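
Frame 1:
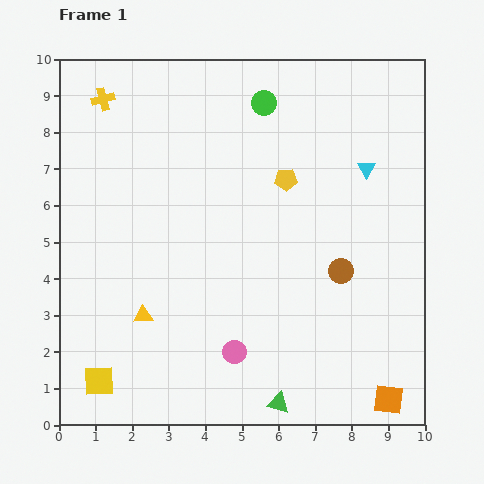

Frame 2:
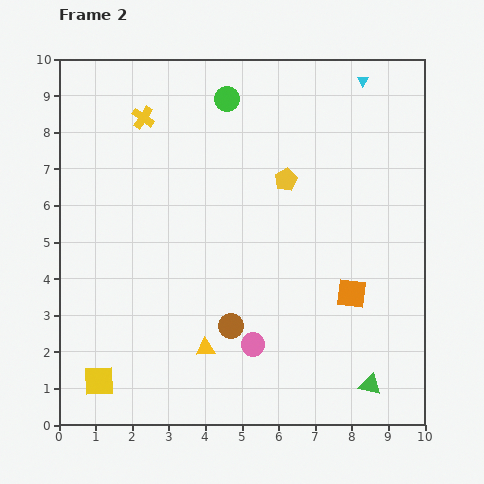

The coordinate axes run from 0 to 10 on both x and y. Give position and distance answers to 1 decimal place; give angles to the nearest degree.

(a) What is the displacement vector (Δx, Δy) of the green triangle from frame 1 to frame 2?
(2.5, 0.5)

The green triangle was at (6.0, 0.6) in frame 1 and (8.5, 1.1) in frame 2.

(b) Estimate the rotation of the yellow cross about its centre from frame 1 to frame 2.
40° counter-clockwise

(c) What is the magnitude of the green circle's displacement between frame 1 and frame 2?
1.0

The green circle moved from (5.6, 8.8) to (4.6, 8.9), a distance of √(1.0² + 0.1²) ≈ 1.0.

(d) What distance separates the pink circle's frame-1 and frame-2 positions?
0.5

The pink circle moved from (4.8, 2.0) to (5.3, 2.2), a distance of √(0.5² + 0.2²) ≈ 0.5.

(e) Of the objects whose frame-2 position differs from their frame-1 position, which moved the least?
the pink circle

(moved 0.5)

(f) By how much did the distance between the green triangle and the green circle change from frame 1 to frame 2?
+0.5

Distance in frame 1: 8.2. Distance in frame 2: 8.7.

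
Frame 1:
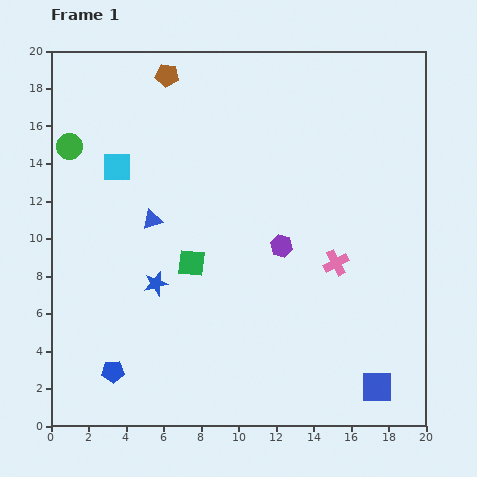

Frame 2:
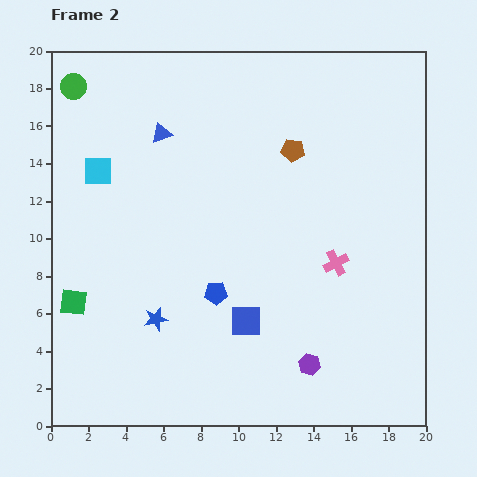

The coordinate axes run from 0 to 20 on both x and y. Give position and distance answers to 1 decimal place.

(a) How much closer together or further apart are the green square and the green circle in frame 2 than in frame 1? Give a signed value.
+2.5

Distance in frame 1: 9.0. Distance in frame 2: 11.5.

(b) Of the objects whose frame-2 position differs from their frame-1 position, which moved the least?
the cyan square

(moved 1.0)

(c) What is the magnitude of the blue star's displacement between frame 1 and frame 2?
1.9

The blue star moved from (5.6, 7.6) to (5.6, 5.7), a distance of √(0.0² + 1.9²) ≈ 1.9.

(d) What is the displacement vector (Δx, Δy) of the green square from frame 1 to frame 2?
(-6.3, -2.1)

The green square was at (7.5, 8.7) in frame 1 and (1.2, 6.6) in frame 2.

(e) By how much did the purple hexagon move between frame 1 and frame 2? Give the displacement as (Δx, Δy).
(1.5, -6.3)

The purple hexagon was at (12.3, 9.6) in frame 1 and (13.8, 3.3) in frame 2.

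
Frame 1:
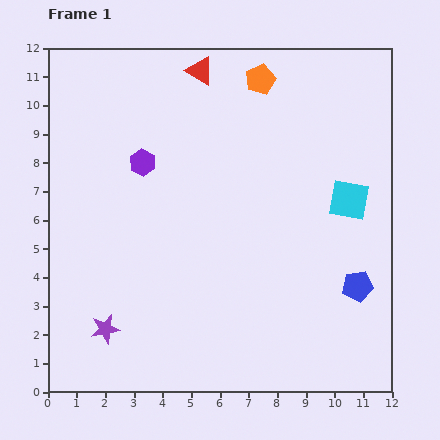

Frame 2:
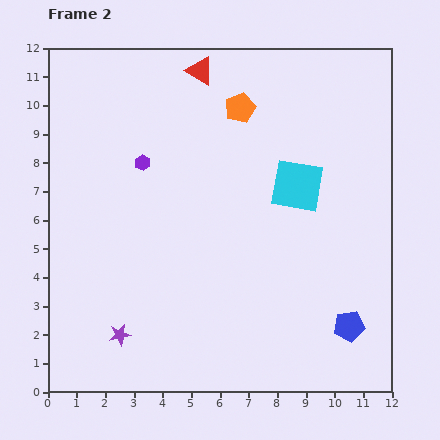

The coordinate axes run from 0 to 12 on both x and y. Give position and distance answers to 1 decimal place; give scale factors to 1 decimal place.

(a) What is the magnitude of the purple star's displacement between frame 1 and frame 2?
0.5

The purple star moved from (2.0, 2.2) to (2.5, 2.0), a distance of √(0.5² + 0.2²) ≈ 0.5.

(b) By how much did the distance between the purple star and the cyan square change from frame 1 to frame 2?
-1.5

Distance in frame 1: 9.6. Distance in frame 2: 8.1.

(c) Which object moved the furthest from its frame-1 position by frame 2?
the cyan square

(moved 1.9; next 1.4)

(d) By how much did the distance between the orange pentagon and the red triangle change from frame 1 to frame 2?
-0.2

Distance in frame 1: 2.1. Distance in frame 2: 1.9.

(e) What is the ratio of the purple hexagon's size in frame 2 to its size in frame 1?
0.6×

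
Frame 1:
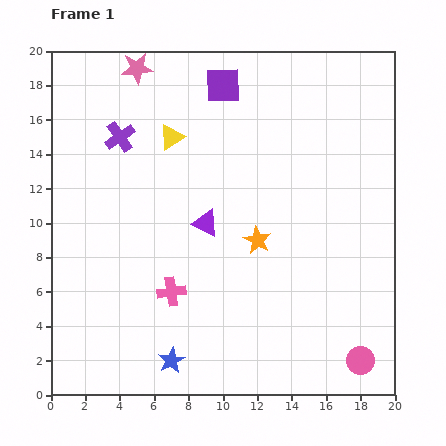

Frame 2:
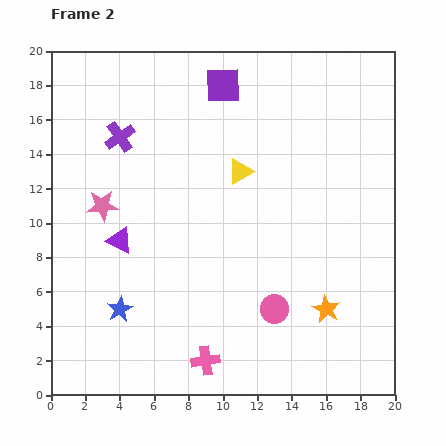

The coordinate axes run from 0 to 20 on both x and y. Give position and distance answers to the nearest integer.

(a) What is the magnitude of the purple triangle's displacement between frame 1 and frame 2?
5

The purple triangle moved from (9, 10) to (4, 9), a distance of √(5² + 1²) ≈ 5.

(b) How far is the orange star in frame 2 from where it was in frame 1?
6

The orange star moved from (12, 9) to (16, 5), a distance of √(4² + 4²) ≈ 6.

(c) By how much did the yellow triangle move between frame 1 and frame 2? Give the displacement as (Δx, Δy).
(4, -2)

The yellow triangle was at (7, 15) in frame 1 and (11, 13) in frame 2.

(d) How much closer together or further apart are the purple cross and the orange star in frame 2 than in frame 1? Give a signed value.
+6

Distance in frame 1: 10. Distance in frame 2: 16.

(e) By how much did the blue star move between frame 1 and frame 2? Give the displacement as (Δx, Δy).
(-3, 3)

The blue star was at (7, 2) in frame 1 and (4, 5) in frame 2.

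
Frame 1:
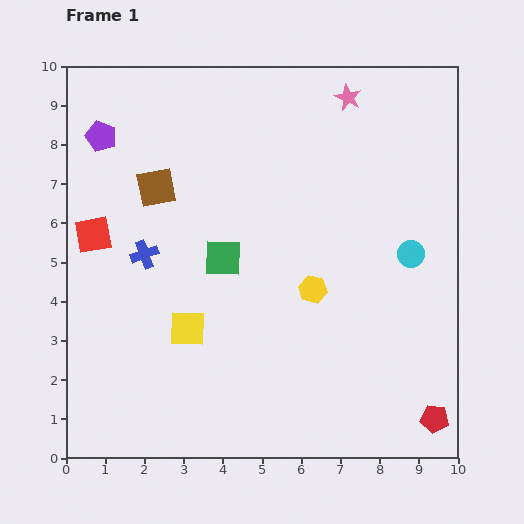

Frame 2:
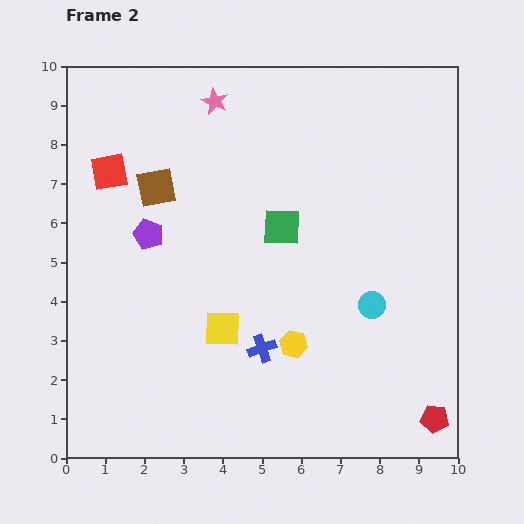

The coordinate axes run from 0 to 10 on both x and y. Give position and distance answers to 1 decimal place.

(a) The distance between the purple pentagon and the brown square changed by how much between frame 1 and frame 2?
-0.7

Distance in frame 1: 1.9. Distance in frame 2: 1.2.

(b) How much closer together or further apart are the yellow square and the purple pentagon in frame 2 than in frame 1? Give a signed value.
-2.3

Distance in frame 1: 5.4. Distance in frame 2: 3.1.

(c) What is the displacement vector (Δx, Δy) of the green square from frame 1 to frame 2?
(1.5, 0.8)

The green square was at (4.0, 5.1) in frame 1 and (5.5, 5.9) in frame 2.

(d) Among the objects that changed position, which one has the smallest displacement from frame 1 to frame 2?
the yellow square

(moved 0.9)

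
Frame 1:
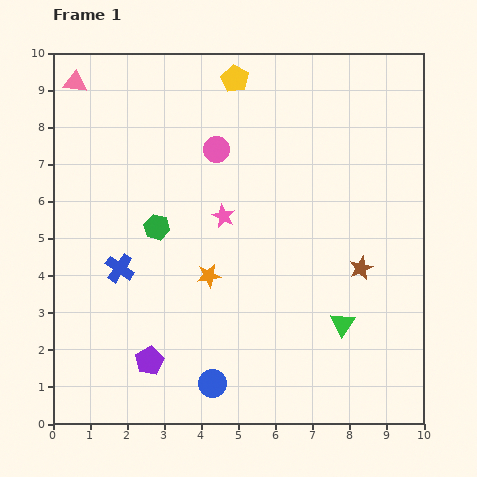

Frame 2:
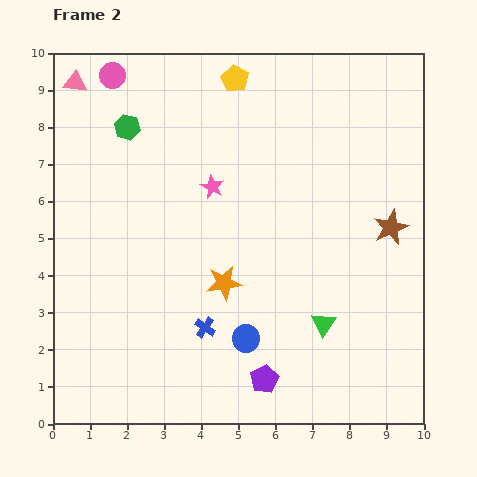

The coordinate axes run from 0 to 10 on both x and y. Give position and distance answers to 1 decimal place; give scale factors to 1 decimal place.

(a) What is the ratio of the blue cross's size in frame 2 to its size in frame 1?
0.7×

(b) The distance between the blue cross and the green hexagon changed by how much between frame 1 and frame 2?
+4.3

Distance in frame 1: 1.5. Distance in frame 2: 5.8.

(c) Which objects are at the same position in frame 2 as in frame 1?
the yellow pentagon, the pink triangle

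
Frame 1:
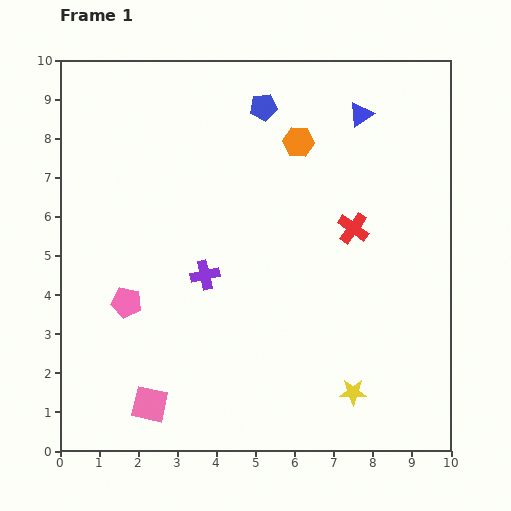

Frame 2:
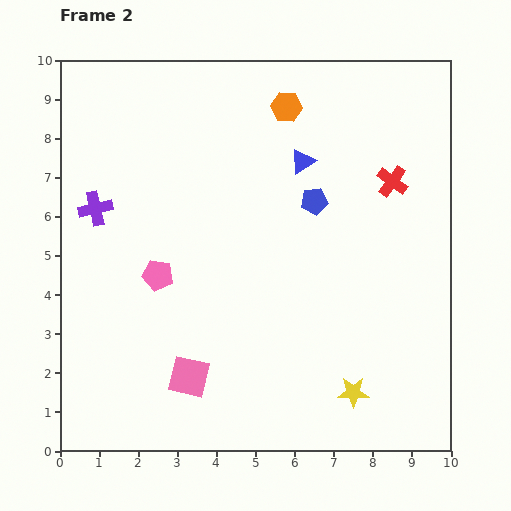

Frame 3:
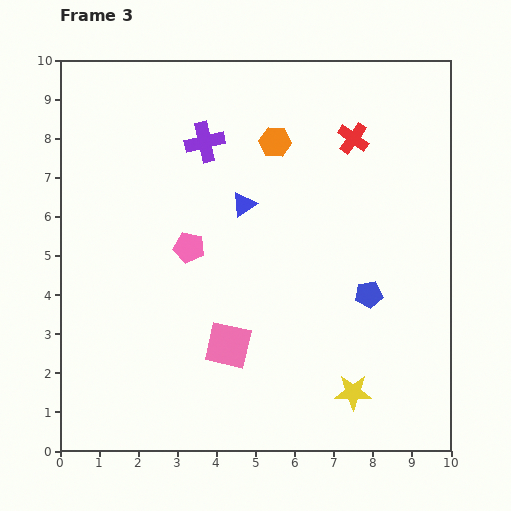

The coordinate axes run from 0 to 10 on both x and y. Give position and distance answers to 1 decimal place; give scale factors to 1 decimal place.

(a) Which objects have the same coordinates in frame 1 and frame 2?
the yellow star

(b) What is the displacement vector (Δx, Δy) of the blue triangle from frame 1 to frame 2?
(-1.5, -1.2)

The blue triangle was at (7.7, 8.6) in frame 1 and (6.2, 7.4) in frame 2.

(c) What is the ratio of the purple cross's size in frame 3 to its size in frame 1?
1.4×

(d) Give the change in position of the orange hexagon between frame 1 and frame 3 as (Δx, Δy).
(-0.6, 0.0)

The orange hexagon was at (6.1, 7.9) in frame 1 and (5.5, 7.9) in frame 3.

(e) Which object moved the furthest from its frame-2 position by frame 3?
the purple cross

(moved 3.3; next 2.8)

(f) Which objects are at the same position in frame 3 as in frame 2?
the yellow star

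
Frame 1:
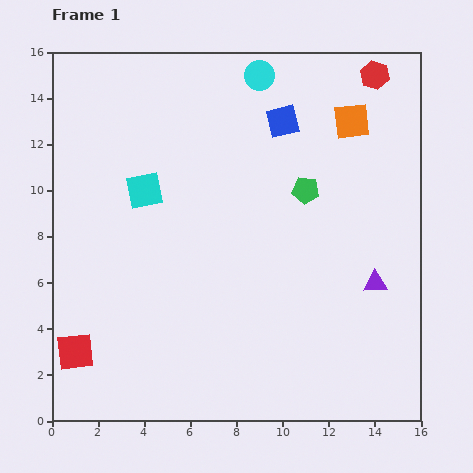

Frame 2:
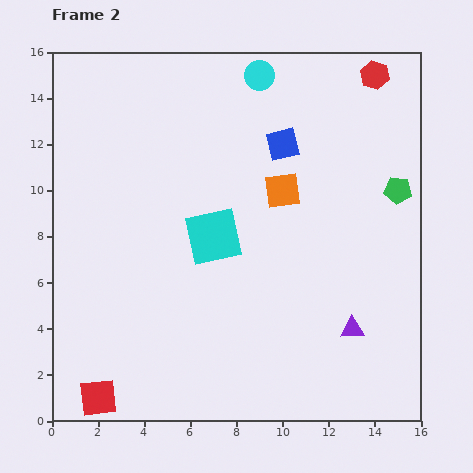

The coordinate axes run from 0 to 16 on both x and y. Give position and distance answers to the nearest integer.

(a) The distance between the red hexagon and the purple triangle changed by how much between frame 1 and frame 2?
+2

Distance in frame 1: 9. Distance in frame 2: 11.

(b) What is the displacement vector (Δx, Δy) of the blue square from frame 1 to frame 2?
(0, -1)

The blue square was at (10, 13) in frame 1 and (10, 12) in frame 2.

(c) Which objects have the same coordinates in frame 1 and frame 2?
the red hexagon, the cyan circle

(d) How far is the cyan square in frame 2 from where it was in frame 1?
4

The cyan square moved from (4, 10) to (7, 8), a distance of √(3² + 2²) ≈ 4.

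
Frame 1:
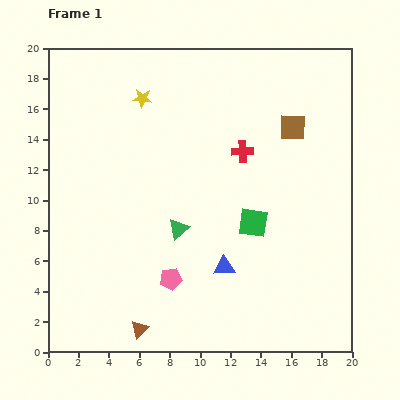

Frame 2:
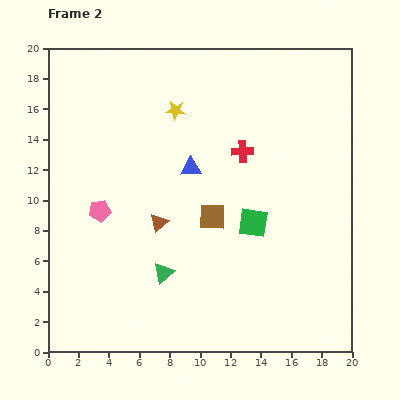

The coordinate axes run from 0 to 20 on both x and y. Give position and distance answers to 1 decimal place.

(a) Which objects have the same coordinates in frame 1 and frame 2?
the red cross, the green square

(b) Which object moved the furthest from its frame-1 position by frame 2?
the brown square

(moved 7.9; next 7.1)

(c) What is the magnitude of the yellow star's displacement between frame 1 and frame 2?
2.3

The yellow star moved from (6.2, 16.7) to (8.4, 15.9), a distance of √(2.2² + 0.8²) ≈ 2.3.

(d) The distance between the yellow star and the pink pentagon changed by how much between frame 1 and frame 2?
-3.8

Distance in frame 1: 12.1. Distance in frame 2: 8.3.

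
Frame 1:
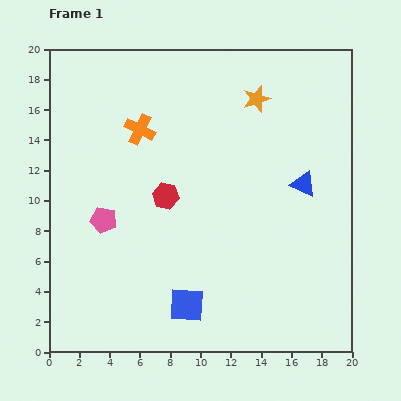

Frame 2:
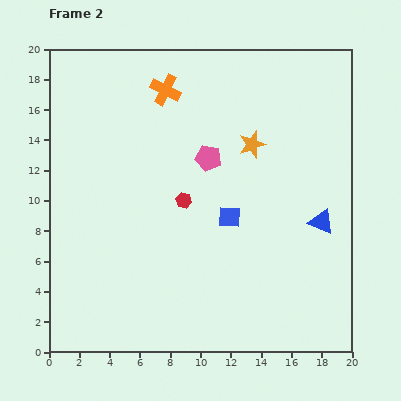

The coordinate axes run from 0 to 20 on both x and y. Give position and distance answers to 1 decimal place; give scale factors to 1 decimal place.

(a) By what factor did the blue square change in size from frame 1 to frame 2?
0.6×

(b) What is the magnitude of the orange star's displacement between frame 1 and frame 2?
3.0

The orange star moved from (13.7, 16.7) to (13.4, 13.7), a distance of √(0.3² + 3.0²) ≈ 3.0.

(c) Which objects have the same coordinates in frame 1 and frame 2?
none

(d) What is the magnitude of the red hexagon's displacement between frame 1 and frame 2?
1.2

The red hexagon moved from (7.7, 10.3) to (8.9, 10.0), a distance of √(1.2² + 0.3²) ≈ 1.2.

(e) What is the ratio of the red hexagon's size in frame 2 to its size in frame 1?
0.6×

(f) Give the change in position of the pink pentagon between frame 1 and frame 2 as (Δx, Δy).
(6.9, 4.1)

The pink pentagon was at (3.6, 8.7) in frame 1 and (10.5, 12.8) in frame 2.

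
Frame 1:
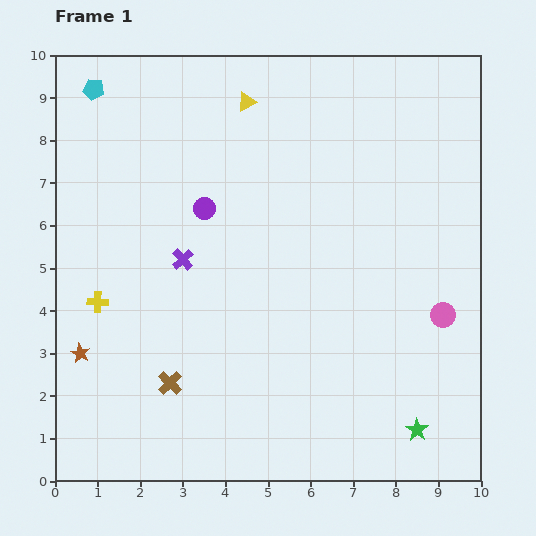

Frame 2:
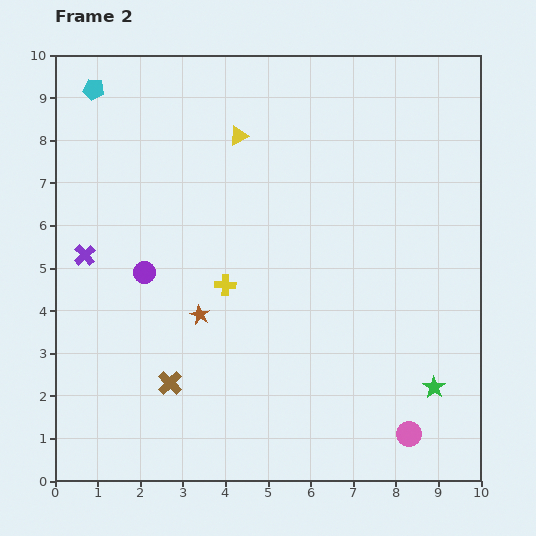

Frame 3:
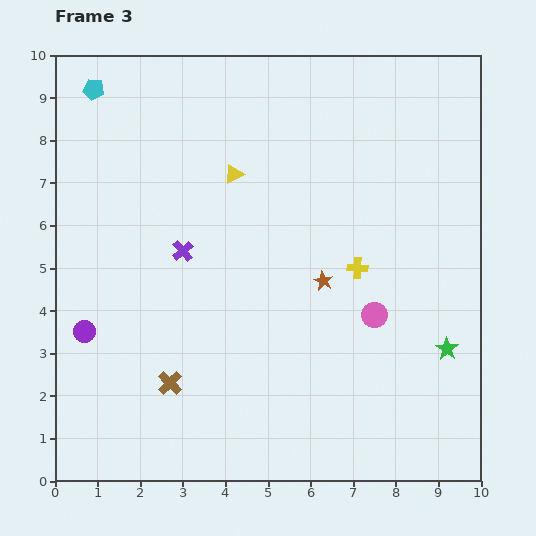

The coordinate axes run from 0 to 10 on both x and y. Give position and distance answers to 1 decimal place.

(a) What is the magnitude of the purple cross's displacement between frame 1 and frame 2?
2.3

The purple cross moved from (3.0, 5.2) to (0.7, 5.3), a distance of √(2.3² + 0.1²) ≈ 2.3.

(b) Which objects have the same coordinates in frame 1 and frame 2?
the cyan pentagon, the brown cross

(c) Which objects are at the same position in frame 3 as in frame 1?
the cyan pentagon, the brown cross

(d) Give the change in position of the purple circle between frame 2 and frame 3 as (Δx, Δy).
(-1.4, -1.4)

The purple circle was at (2.1, 4.9) in frame 2 and (0.7, 3.5) in frame 3.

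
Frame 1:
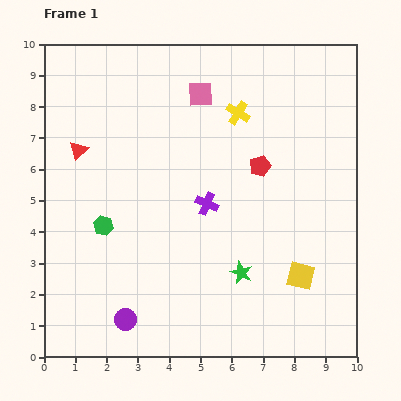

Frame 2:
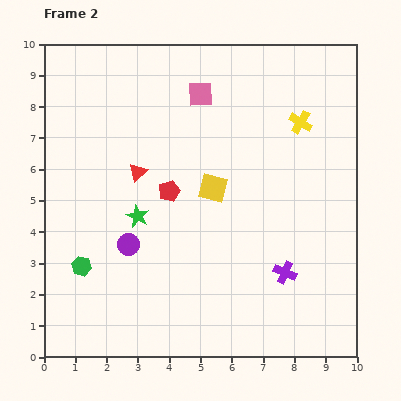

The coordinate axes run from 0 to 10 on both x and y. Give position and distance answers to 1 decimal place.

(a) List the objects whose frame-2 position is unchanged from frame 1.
the pink square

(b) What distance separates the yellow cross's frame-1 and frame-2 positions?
2.0

The yellow cross moved from (6.2, 7.8) to (8.2, 7.5), a distance of √(2.0² + 0.3²) ≈ 2.0.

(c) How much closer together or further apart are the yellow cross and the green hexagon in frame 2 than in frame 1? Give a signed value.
+2.8

Distance in frame 1: 5.6. Distance in frame 2: 8.4.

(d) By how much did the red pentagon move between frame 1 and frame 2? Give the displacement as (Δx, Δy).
(-2.9, -0.8)

The red pentagon was at (6.9, 6.1) in frame 1 and (4.0, 5.3) in frame 2.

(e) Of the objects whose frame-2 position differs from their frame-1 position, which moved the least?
the green hexagon

(moved 1.5)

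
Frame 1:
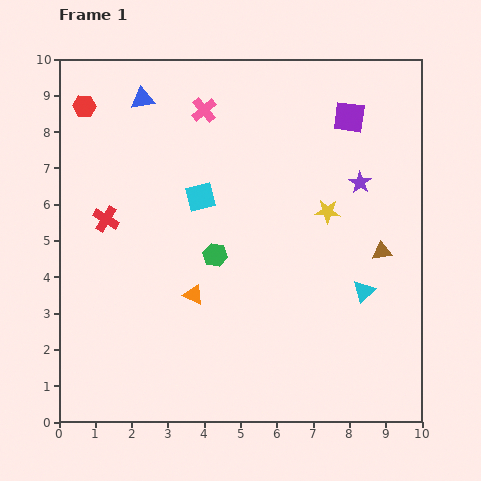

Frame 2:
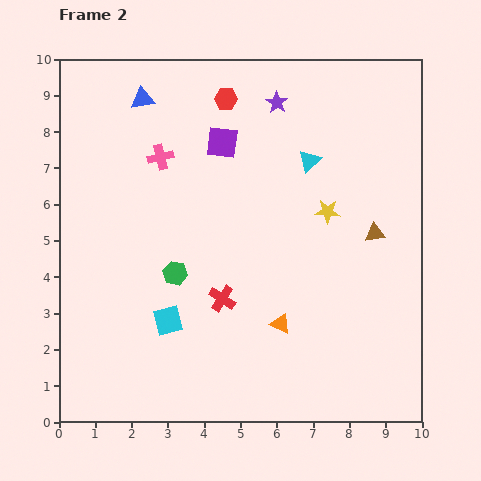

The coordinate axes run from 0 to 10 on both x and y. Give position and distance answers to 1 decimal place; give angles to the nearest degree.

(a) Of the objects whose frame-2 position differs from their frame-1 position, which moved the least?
the brown triangle

(moved 0.5)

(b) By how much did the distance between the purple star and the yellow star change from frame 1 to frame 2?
+2.1

Distance in frame 1: 1.2. Distance in frame 2: 3.3.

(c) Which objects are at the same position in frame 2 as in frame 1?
the blue triangle, the yellow star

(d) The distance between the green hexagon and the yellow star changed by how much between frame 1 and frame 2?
+1.2

Distance in frame 1: 3.3. Distance in frame 2: 4.5.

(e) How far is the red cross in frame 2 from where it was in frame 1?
3.9

The red cross moved from (1.3, 5.6) to (4.5, 3.4), a distance of √(3.2² + 2.2²) ≈ 3.9.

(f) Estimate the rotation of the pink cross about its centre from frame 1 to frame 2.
25° clockwise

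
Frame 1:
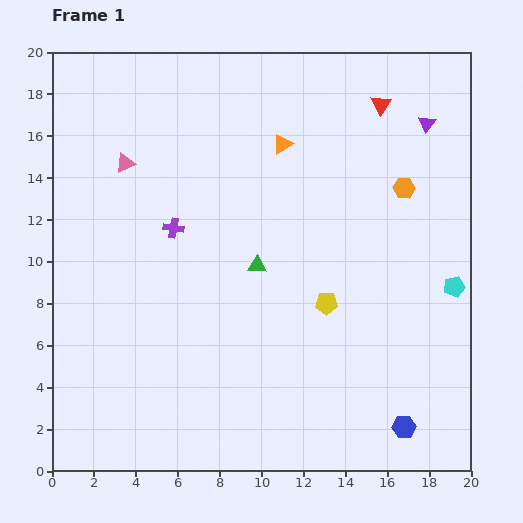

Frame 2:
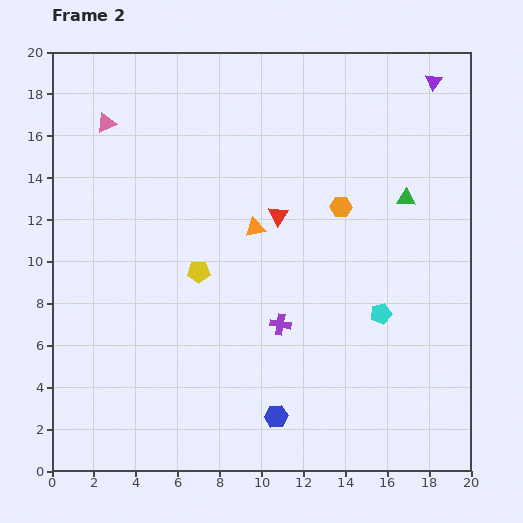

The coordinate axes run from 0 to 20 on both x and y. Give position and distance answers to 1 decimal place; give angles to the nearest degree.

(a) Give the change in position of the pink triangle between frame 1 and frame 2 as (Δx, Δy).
(-0.9, 1.9)

The pink triangle was at (3.5, 14.7) in frame 1 and (2.6, 16.6) in frame 2.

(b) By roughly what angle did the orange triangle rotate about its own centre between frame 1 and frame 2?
20° clockwise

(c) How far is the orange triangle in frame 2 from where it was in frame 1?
4.2

The orange triangle moved from (11.0, 15.6) to (9.7, 11.6), a distance of √(1.3² + 4.0²) ≈ 4.2.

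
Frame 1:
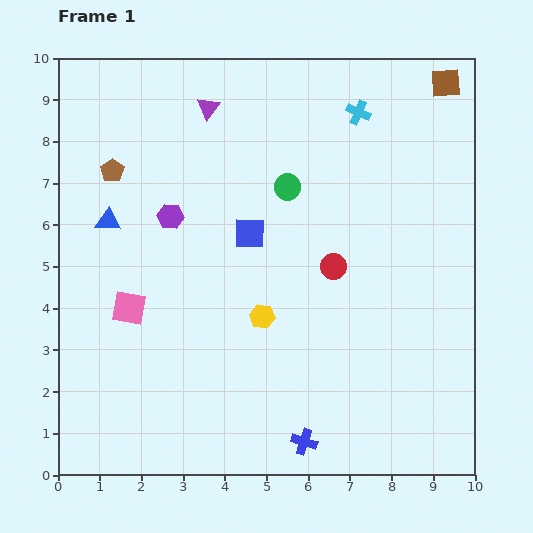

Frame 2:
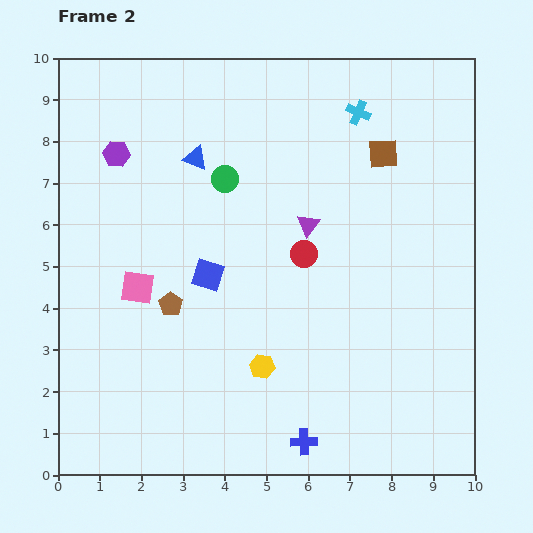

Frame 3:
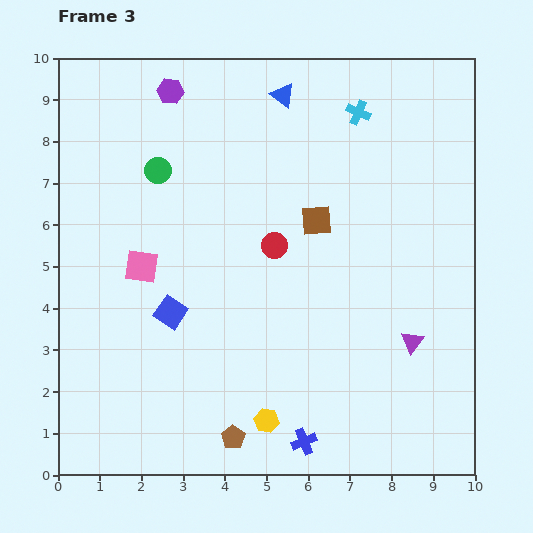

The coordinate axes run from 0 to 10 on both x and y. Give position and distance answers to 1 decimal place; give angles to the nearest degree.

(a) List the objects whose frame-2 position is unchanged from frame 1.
the cyan cross, the blue cross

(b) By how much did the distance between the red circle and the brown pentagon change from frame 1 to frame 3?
-1.1

Distance in frame 1: 5.8. Distance in frame 3: 4.7.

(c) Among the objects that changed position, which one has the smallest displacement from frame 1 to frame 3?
the pink square

(moved 1.0)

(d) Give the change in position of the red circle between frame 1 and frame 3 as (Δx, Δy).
(-1.4, 0.5)

The red circle was at (6.6, 5.0) in frame 1 and (5.2, 5.5) in frame 3.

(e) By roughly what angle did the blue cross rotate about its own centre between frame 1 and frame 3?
40° counter-clockwise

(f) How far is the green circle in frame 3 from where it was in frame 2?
1.6

The green circle moved from (4.0, 7.1) to (2.4, 7.3), a distance of √(1.6² + 0.2²) ≈ 1.6.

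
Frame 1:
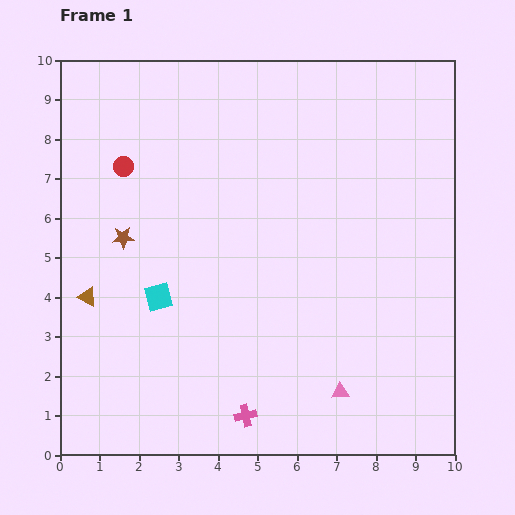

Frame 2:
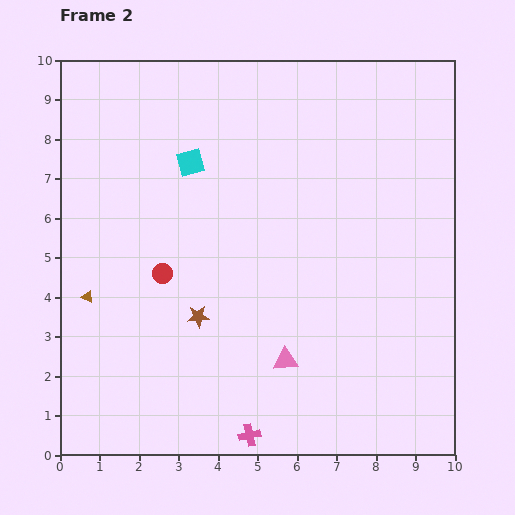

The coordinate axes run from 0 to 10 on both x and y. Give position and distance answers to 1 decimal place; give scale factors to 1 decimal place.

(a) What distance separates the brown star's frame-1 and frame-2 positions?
2.8

The brown star moved from (1.6, 5.5) to (3.5, 3.5), a distance of √(1.9² + 2.0²) ≈ 2.8.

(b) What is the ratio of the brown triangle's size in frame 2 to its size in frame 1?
0.6×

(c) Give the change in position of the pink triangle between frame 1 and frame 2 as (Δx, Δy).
(-1.4, 0.8)

The pink triangle was at (7.1, 1.6) in frame 1 and (5.7, 2.4) in frame 2.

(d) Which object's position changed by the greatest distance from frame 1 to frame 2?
the cyan square

(moved 3.5; next 2.9)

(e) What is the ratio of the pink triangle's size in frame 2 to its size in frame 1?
1.4×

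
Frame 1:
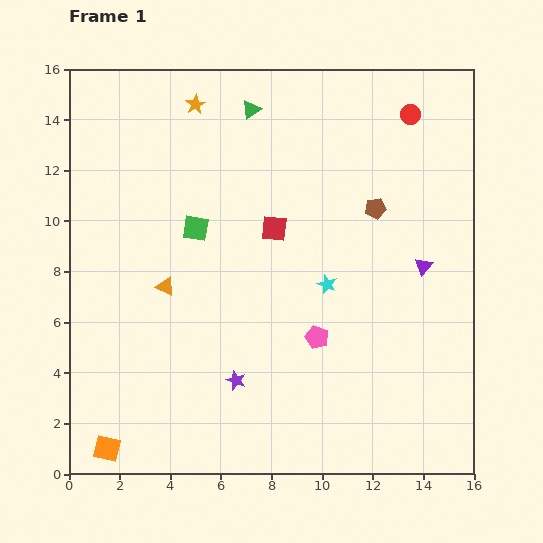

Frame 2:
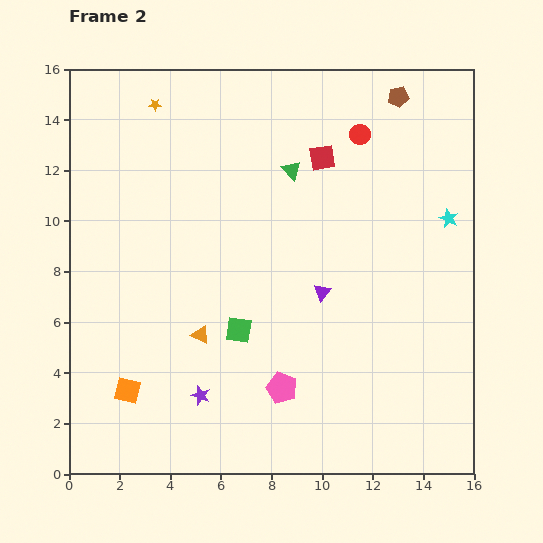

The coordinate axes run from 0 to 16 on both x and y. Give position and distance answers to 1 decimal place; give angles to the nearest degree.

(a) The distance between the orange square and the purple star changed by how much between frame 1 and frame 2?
-2.9

Distance in frame 1: 5.8. Distance in frame 2: 2.9.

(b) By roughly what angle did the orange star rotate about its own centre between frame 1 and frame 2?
30° clockwise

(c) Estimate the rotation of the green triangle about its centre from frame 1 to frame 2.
39° counter-clockwise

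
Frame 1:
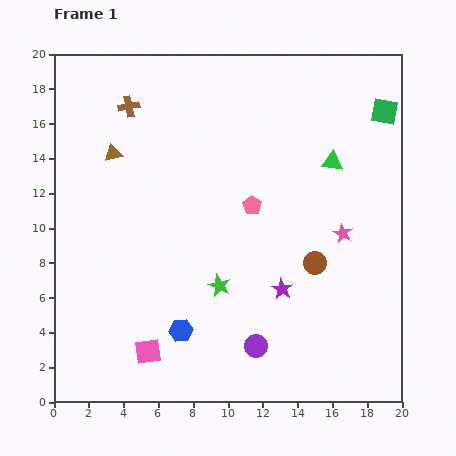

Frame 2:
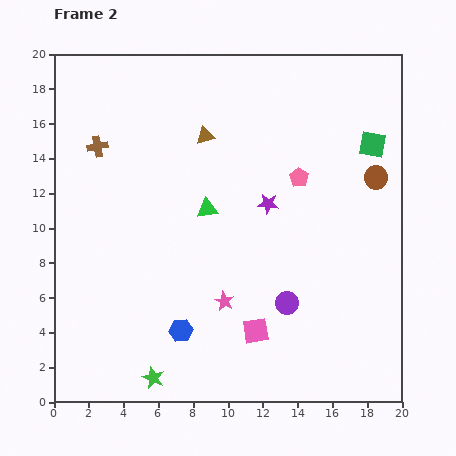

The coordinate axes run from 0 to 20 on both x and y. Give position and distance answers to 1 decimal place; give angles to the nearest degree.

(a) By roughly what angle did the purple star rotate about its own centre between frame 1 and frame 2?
25° counter-clockwise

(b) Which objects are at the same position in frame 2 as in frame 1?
the blue hexagon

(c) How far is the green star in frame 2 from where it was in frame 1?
6.5

The green star moved from (9.5, 6.7) to (5.7, 1.4), a distance of √(3.8² + 5.3²) ≈ 6.5.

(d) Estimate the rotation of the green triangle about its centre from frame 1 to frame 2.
15° counter-clockwise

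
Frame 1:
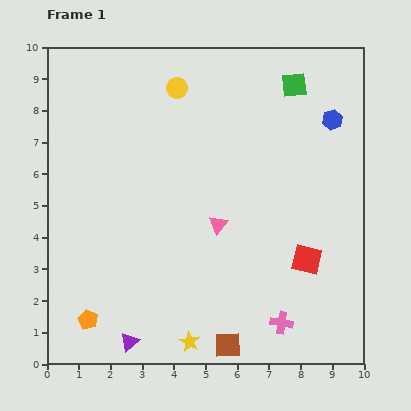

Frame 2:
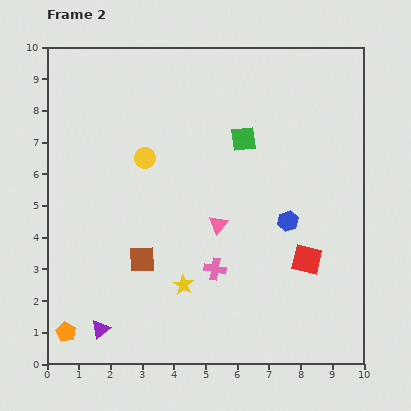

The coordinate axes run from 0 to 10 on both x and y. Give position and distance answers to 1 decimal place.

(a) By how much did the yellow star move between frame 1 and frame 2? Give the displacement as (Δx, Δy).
(-0.2, 1.8)

The yellow star was at (4.5, 0.7) in frame 1 and (4.3, 2.5) in frame 2.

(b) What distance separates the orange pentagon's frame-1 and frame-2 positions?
0.8

The orange pentagon moved from (1.3, 1.4) to (0.6, 1.0), a distance of √(0.7² + 0.4²) ≈ 0.8.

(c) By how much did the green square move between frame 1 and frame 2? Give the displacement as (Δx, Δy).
(-1.6, -1.7)

The green square was at (7.8, 8.8) in frame 1 and (6.2, 7.1) in frame 2.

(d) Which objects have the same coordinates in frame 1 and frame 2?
the pink triangle, the red square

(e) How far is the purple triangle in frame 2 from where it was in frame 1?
1.0

The purple triangle moved from (2.6, 0.7) to (1.7, 1.1), a distance of √(0.9² + 0.4²) ≈ 1.0.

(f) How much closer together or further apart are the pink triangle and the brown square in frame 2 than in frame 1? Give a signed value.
-1.2

Distance in frame 1: 3.8. Distance in frame 2: 2.6.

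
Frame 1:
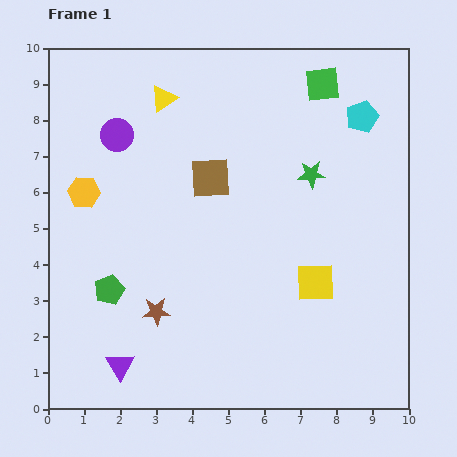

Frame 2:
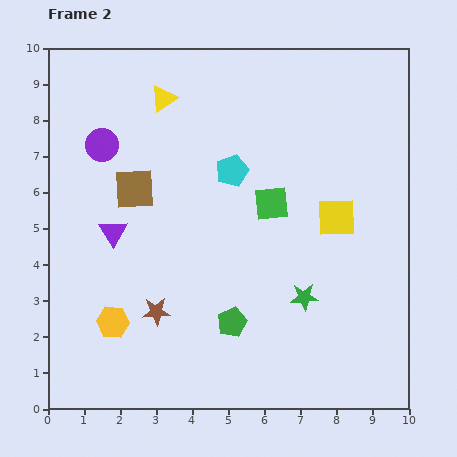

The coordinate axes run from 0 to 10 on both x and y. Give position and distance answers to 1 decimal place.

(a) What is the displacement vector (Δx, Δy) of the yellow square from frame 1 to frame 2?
(0.6, 1.8)

The yellow square was at (7.4, 3.5) in frame 1 and (8.0, 5.3) in frame 2.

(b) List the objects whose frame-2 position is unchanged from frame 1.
the yellow triangle, the brown star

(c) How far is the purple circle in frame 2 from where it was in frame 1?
0.5

The purple circle moved from (1.9, 7.6) to (1.5, 7.3), a distance of √(0.4² + 0.3²) ≈ 0.5.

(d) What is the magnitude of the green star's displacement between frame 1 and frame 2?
3.4

The green star moved from (7.3, 6.5) to (7.1, 3.1), a distance of √(0.2² + 3.4²) ≈ 3.4.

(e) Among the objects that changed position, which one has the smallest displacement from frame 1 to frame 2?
the purple circle

(moved 0.5)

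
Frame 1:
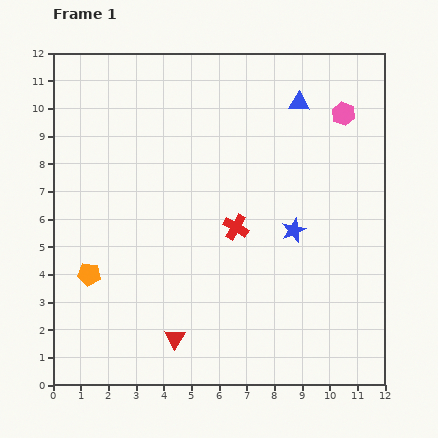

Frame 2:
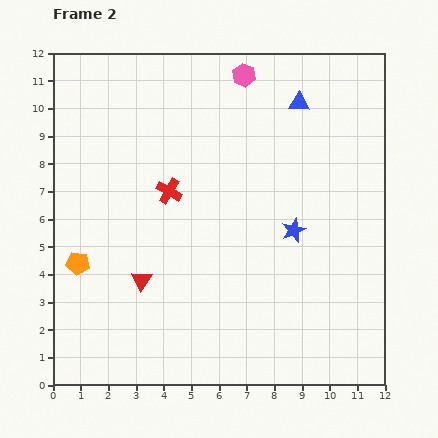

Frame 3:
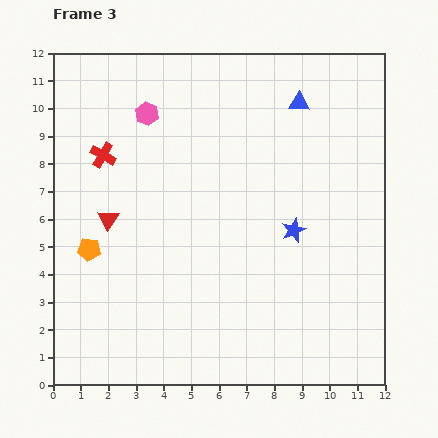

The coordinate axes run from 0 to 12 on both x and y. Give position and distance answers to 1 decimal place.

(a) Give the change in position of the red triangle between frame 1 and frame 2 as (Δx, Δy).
(-1.2, 2.1)

The red triangle was at (4.4, 1.7) in frame 1 and (3.2, 3.8) in frame 2.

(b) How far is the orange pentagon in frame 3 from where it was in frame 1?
0.9

The orange pentagon moved from (1.3, 4.0) to (1.3, 4.9), a distance of √(0.0² + 0.9²) ≈ 0.9.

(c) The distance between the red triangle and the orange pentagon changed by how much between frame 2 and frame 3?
-1.1

Distance in frame 2: 2.4. Distance in frame 3: 1.3.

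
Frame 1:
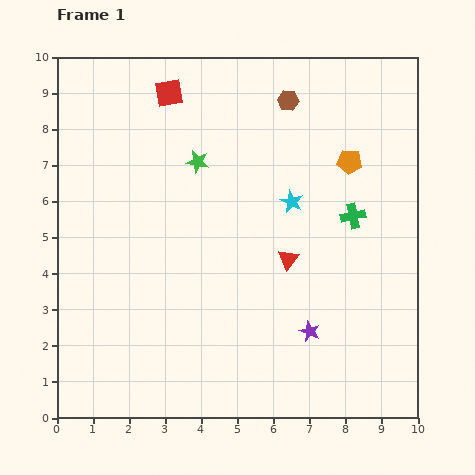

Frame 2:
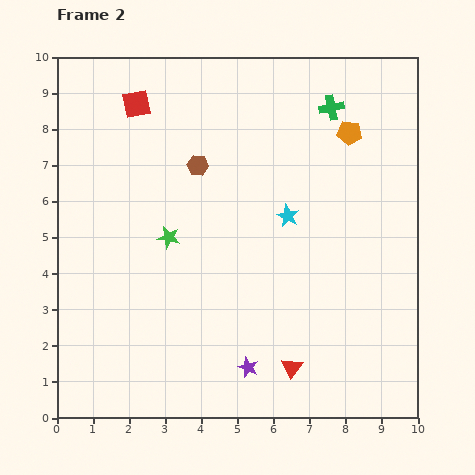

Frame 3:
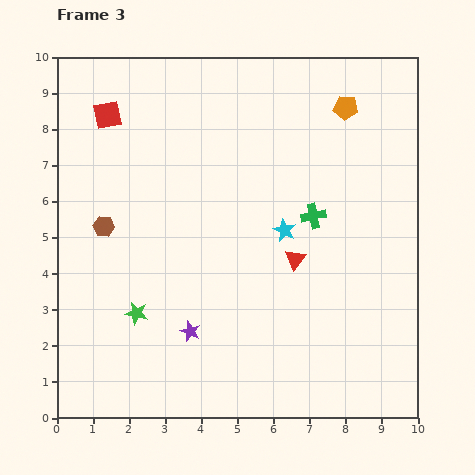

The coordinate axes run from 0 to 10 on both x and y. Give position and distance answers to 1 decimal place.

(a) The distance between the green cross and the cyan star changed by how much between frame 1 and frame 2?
+1.5

Distance in frame 1: 1.7. Distance in frame 2: 3.2.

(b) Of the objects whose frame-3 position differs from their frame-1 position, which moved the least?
the red triangle

(moved 0.2)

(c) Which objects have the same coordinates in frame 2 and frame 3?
none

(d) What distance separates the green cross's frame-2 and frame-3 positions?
3.0

The green cross moved from (7.6, 8.6) to (7.1, 5.6), a distance of √(0.5² + 3.0²) ≈ 3.0.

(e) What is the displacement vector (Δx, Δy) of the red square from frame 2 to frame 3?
(-0.8, -0.3)

The red square was at (2.2, 8.7) in frame 2 and (1.4, 8.4) in frame 3.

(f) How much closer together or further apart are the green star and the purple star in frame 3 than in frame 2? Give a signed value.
-2.6

Distance in frame 2: 4.2. Distance in frame 3: 1.6.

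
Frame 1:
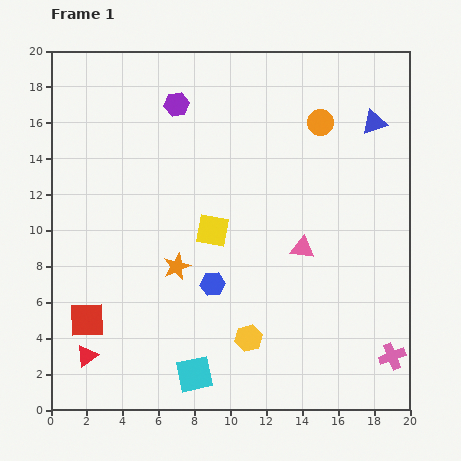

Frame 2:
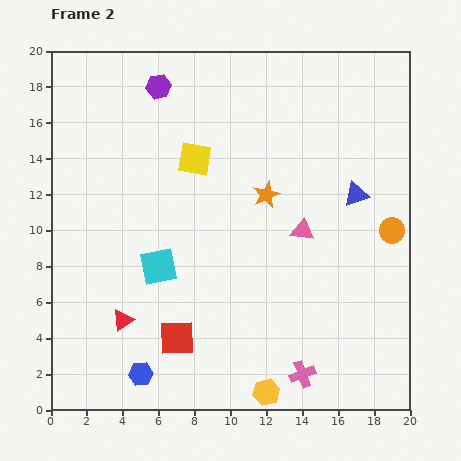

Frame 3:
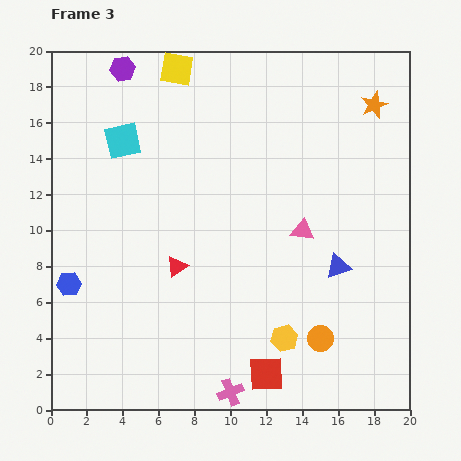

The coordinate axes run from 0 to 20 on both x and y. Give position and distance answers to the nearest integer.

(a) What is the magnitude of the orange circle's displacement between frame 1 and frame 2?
7

The orange circle moved from (15, 16) to (19, 10), a distance of √(4² + 6²) ≈ 7.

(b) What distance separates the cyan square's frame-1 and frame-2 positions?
6

The cyan square moved from (8, 2) to (6, 8), a distance of √(2² + 6²) ≈ 6.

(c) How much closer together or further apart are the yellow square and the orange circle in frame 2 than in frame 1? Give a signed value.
+4

Distance in frame 1: 8. Distance in frame 2: 12.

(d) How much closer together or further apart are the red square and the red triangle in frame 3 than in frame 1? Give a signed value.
+6

Distance in frame 1: 2. Distance in frame 3: 8.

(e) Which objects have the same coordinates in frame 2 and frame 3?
the pink triangle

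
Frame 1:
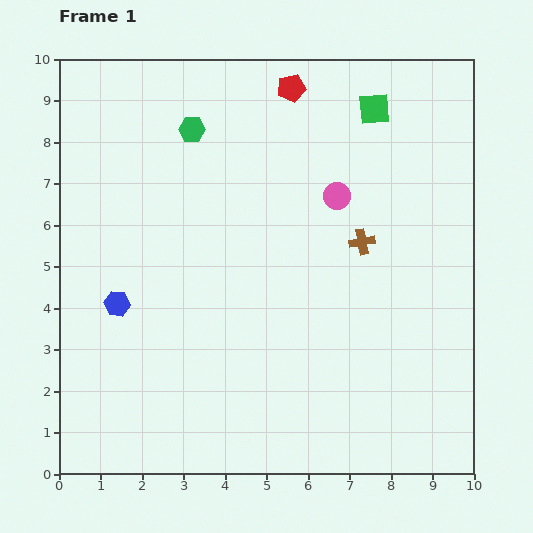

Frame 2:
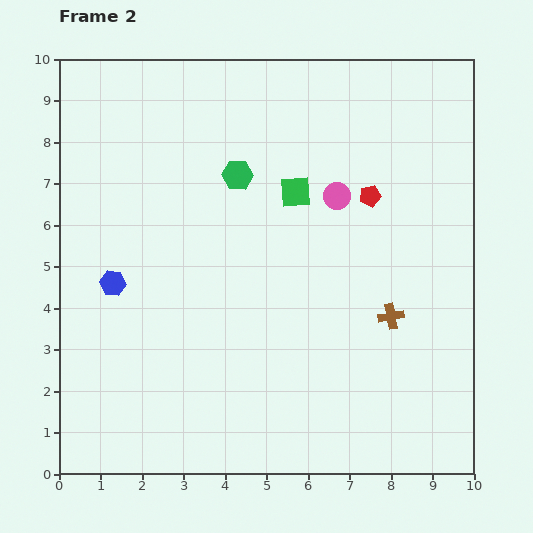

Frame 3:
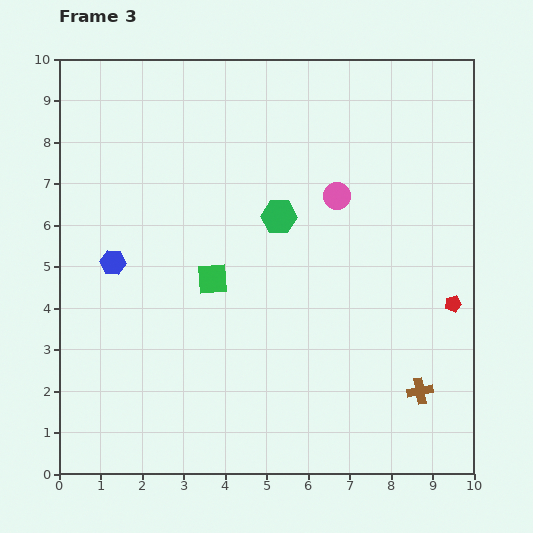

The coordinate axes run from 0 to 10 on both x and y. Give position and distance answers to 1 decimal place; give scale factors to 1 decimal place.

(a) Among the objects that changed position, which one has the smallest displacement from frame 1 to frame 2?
the blue hexagon

(moved 0.5)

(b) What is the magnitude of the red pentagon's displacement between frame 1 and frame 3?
6.5

The red pentagon moved from (5.6, 9.3) to (9.5, 4.1), a distance of √(3.9² + 5.2²) ≈ 6.5.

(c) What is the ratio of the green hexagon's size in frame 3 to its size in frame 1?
1.3×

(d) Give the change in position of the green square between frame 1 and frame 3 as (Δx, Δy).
(-3.9, -4.1)

The green square was at (7.6, 8.8) in frame 1 and (3.7, 4.7) in frame 3.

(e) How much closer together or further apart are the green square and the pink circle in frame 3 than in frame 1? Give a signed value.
+1.3

Distance in frame 1: 2.3. Distance in frame 3: 3.6.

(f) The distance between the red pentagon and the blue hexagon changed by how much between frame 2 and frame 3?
+1.8

Distance in frame 2: 6.5. Distance in frame 3: 8.3.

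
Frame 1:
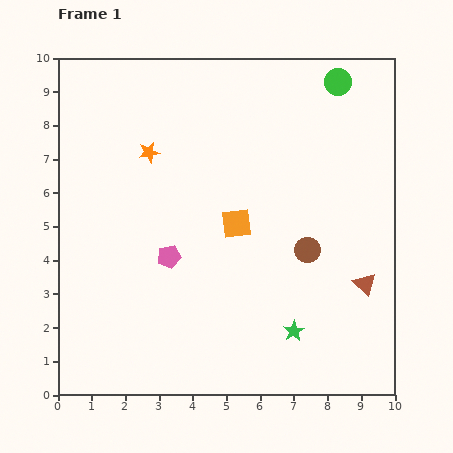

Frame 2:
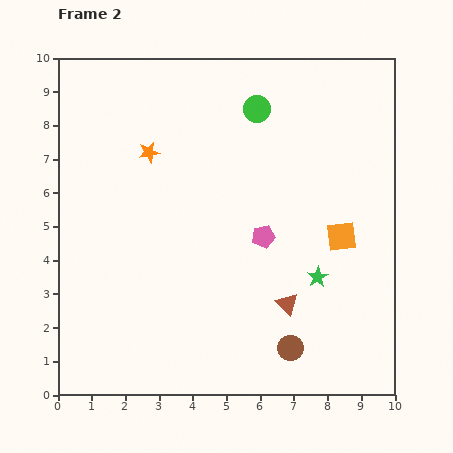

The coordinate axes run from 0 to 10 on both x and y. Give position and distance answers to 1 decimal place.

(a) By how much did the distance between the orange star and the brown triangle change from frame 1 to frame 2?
-1.4

Distance in frame 1: 7.5. Distance in frame 2: 6.1.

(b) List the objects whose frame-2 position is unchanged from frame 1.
the orange star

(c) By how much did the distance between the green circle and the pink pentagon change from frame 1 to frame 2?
-3.4

Distance in frame 1: 7.2. Distance in frame 2: 3.8.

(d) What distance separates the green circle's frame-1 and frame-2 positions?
2.5

The green circle moved from (8.3, 9.3) to (5.9, 8.5), a distance of √(2.4² + 0.8²) ≈ 2.5.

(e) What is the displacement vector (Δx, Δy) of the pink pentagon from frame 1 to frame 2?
(2.8, 0.6)

The pink pentagon was at (3.3, 4.1) in frame 1 and (6.1, 4.7) in frame 2.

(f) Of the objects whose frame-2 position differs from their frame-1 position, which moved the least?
the green star

(moved 1.7)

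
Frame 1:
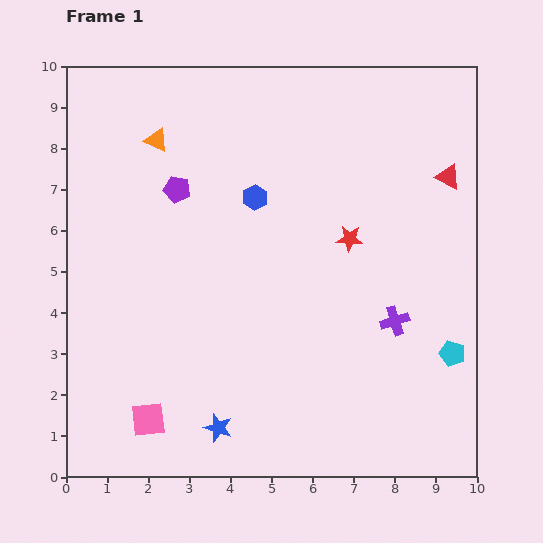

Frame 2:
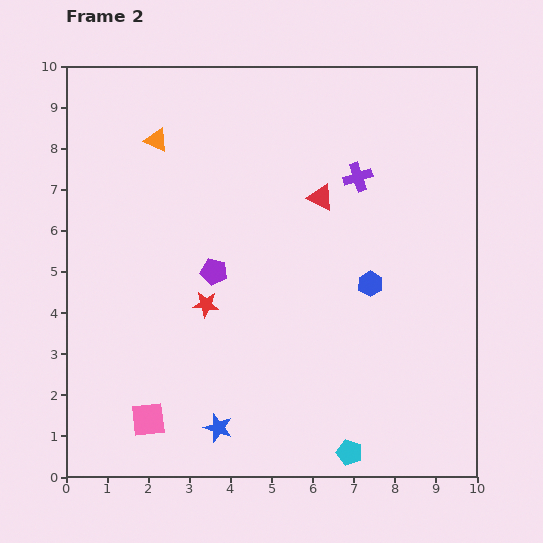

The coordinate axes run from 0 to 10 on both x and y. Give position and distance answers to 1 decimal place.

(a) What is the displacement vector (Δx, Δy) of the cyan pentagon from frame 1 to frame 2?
(-2.5, -2.4)

The cyan pentagon was at (9.4, 3.0) in frame 1 and (6.9, 0.6) in frame 2.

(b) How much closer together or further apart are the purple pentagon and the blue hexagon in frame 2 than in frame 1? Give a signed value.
+1.9

Distance in frame 1: 1.9. Distance in frame 2: 3.8.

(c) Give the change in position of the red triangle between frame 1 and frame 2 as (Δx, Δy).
(-3.1, -0.5)

The red triangle was at (9.3, 7.3) in frame 1 and (6.2, 6.8) in frame 2.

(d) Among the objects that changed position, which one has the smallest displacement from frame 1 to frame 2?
the purple pentagon

(moved 2.2)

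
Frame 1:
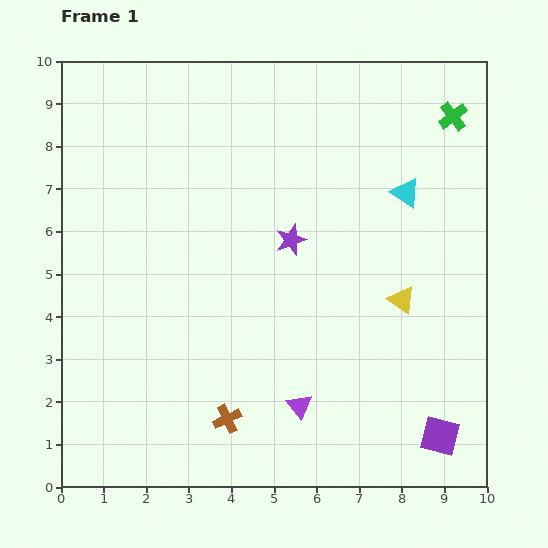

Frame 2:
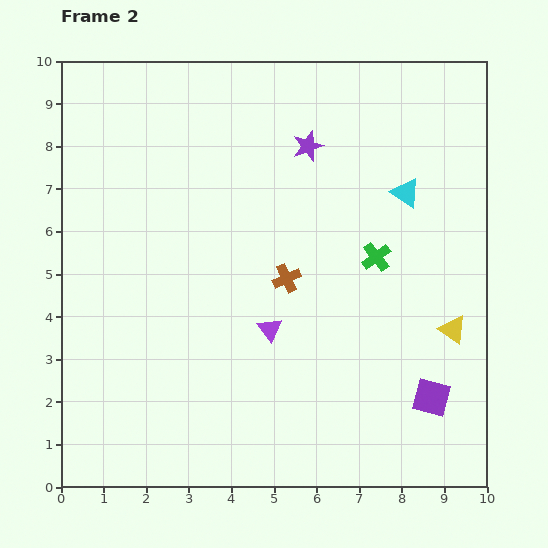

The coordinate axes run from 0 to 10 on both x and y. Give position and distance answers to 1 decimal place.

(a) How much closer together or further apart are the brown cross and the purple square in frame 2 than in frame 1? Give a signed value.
-0.6

Distance in frame 1: 5.0. Distance in frame 2: 4.4.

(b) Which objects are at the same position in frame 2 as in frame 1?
the cyan triangle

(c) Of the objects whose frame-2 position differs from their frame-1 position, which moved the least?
the purple square

(moved 0.9)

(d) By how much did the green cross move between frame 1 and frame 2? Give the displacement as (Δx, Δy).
(-1.8, -3.3)

The green cross was at (9.2, 8.7) in frame 1 and (7.4, 5.4) in frame 2.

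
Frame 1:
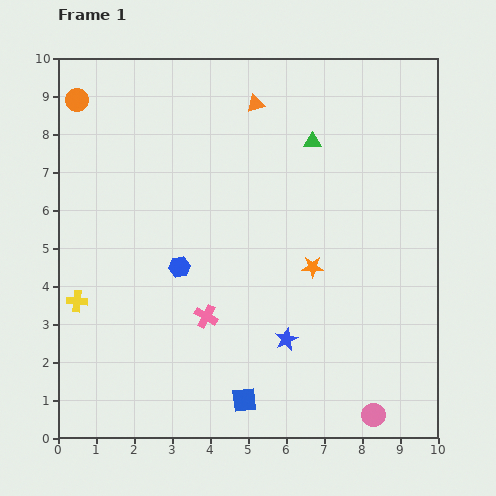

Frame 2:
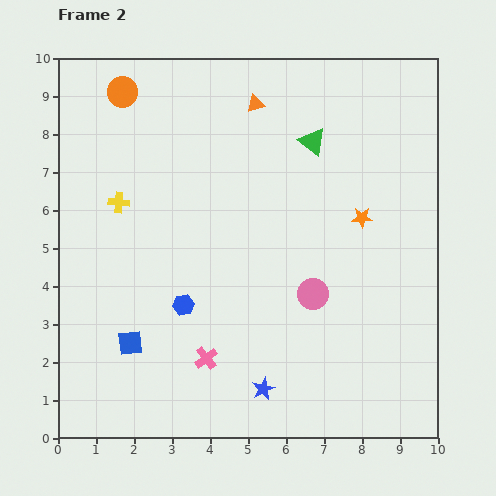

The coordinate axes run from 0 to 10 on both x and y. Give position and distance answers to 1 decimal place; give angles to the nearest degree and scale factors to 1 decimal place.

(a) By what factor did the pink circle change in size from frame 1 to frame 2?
1.3×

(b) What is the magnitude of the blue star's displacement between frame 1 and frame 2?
1.4

The blue star moved from (6.0, 2.6) to (5.4, 1.3), a distance of √(0.6² + 1.3²) ≈ 1.4.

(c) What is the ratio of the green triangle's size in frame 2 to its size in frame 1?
1.6×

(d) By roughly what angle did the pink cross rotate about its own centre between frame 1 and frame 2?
24° clockwise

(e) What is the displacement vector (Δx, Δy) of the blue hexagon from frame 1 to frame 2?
(0.1, -1.0)

The blue hexagon was at (3.2, 4.5) in frame 1 and (3.3, 3.5) in frame 2.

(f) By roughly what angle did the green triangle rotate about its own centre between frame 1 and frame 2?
40° clockwise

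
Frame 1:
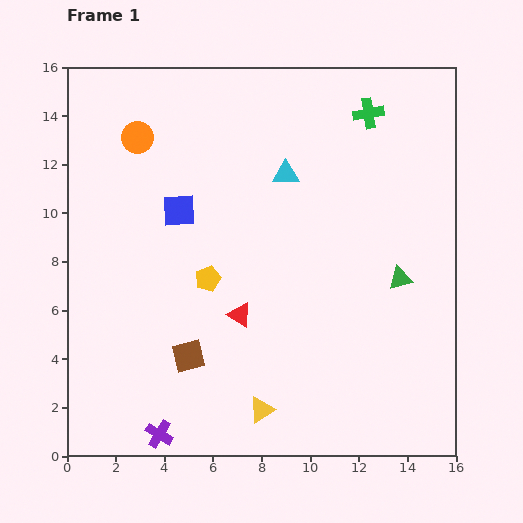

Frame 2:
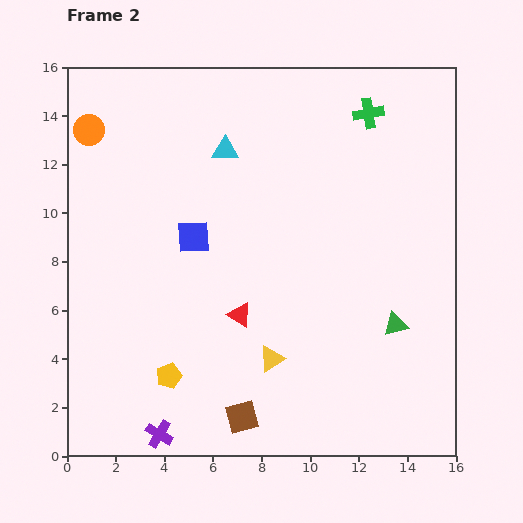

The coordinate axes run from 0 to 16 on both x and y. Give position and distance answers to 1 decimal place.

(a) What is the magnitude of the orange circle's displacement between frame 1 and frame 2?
2.0

The orange circle moved from (2.9, 13.1) to (0.9, 13.4), a distance of √(2.0² + 0.3²) ≈ 2.0.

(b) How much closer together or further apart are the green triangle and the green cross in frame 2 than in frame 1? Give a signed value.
+1.9

Distance in frame 1: 6.9. Distance in frame 2: 8.8.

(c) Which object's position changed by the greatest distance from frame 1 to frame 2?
the yellow pentagon

(moved 4.3; next 3.3)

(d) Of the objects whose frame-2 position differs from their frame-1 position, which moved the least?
the blue square

(moved 1.3)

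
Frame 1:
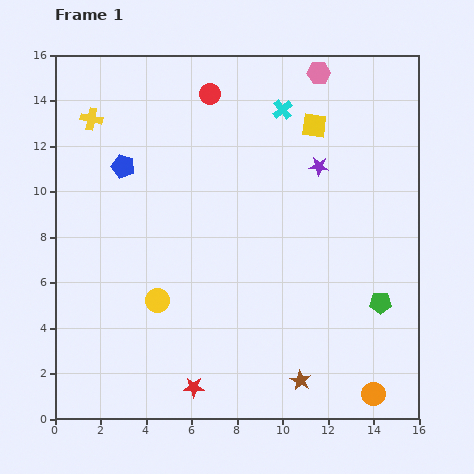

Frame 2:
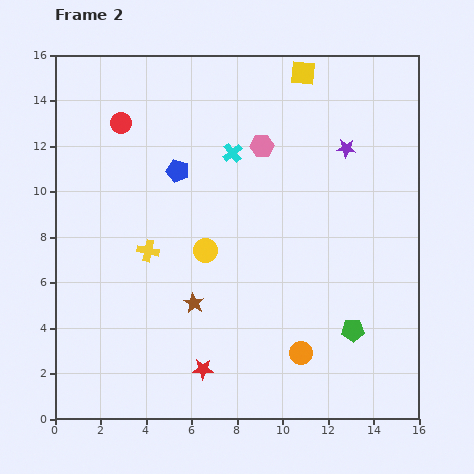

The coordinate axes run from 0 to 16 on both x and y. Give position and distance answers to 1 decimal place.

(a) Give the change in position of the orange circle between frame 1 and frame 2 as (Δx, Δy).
(-3.2, 1.8)

The orange circle was at (14.0, 1.1) in frame 1 and (10.8, 2.9) in frame 2.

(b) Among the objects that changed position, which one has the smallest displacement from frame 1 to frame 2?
the red star

(moved 0.9)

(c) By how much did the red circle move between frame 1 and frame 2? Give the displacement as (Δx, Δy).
(-3.9, -1.3)

The red circle was at (6.8, 14.3) in frame 1 and (2.9, 13.0) in frame 2.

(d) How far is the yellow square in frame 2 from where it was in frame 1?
2.4

The yellow square moved from (11.4, 12.9) to (10.9, 15.2), a distance of √(0.5² + 2.3²) ≈ 2.4.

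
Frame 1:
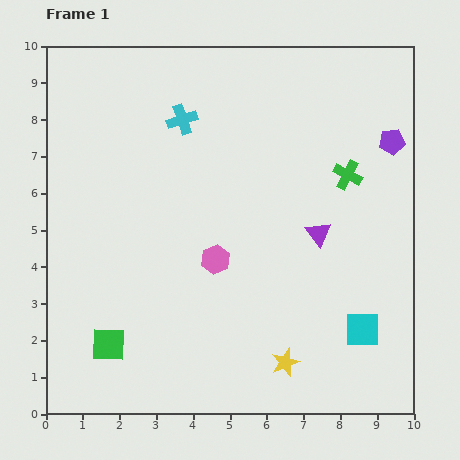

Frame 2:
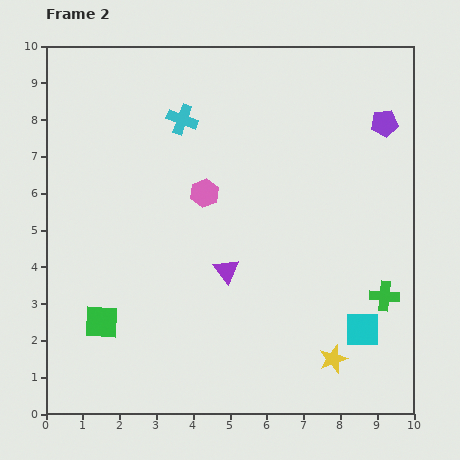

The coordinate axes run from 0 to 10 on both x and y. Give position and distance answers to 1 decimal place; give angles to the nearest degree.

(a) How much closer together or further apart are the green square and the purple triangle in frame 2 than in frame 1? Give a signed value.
-2.7

Distance in frame 1: 6.4. Distance in frame 2: 3.7.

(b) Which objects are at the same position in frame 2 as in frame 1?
the cyan cross, the cyan square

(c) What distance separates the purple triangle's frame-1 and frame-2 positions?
2.7

The purple triangle moved from (7.4, 4.9) to (4.9, 3.9), a distance of √(2.5² + 1.0²) ≈ 2.7.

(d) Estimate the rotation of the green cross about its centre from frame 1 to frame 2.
24° counter-clockwise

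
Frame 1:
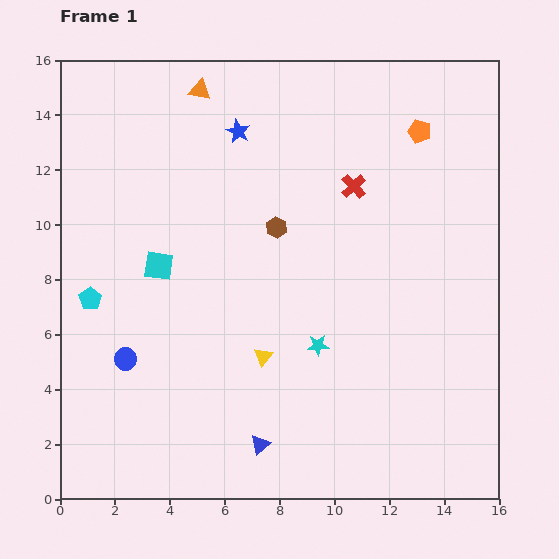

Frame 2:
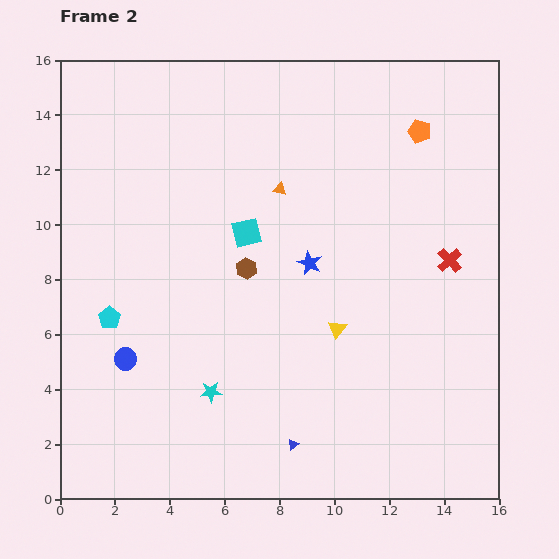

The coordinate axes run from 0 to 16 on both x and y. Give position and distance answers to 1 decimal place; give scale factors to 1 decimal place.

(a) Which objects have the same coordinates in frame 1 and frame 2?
the orange pentagon, the blue circle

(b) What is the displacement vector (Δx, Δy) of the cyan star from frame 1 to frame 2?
(-3.9, -1.7)

The cyan star was at (9.4, 5.6) in frame 1 and (5.5, 3.9) in frame 2.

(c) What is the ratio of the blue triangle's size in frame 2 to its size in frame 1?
0.6×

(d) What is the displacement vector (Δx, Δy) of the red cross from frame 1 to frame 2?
(3.5, -2.7)

The red cross was at (10.7, 11.4) in frame 1 and (14.2, 8.7) in frame 2.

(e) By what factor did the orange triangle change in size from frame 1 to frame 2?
0.6×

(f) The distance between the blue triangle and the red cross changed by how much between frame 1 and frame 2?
-1.2

Distance in frame 1: 10.0. Distance in frame 2: 8.8.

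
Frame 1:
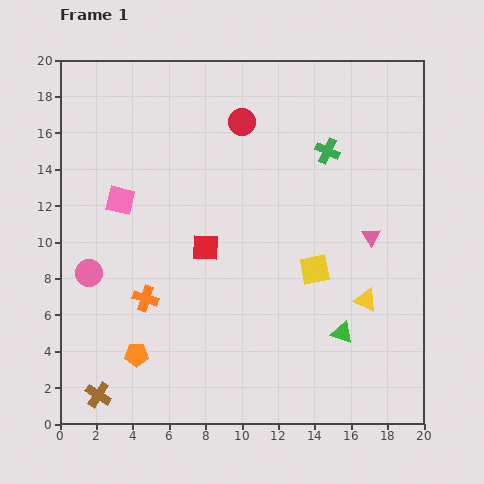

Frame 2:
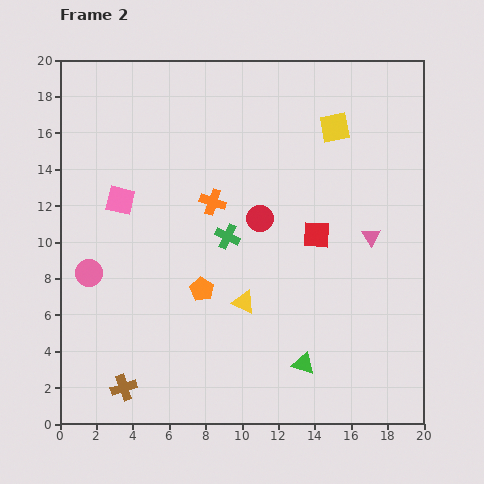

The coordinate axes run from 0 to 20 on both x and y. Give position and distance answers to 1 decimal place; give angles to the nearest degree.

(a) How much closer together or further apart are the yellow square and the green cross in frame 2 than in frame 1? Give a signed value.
+1.9

Distance in frame 1: 6.5. Distance in frame 2: 8.4.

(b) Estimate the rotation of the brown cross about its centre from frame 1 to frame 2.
39° clockwise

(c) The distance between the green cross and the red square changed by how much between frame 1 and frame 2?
-3.6

Distance in frame 1: 8.5. Distance in frame 2: 4.9.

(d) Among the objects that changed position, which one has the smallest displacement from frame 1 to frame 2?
the brown cross

(moved 1.5)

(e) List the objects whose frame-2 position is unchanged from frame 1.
the pink circle, the pink square, the pink triangle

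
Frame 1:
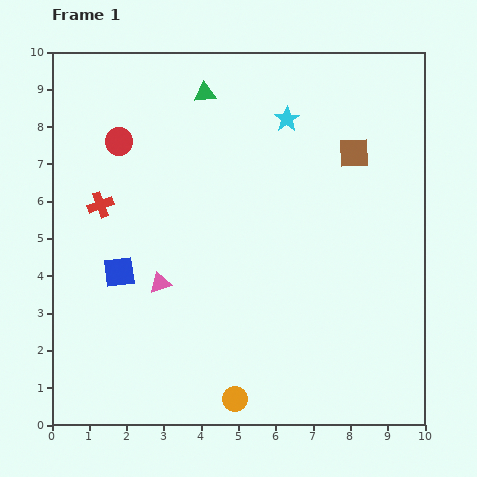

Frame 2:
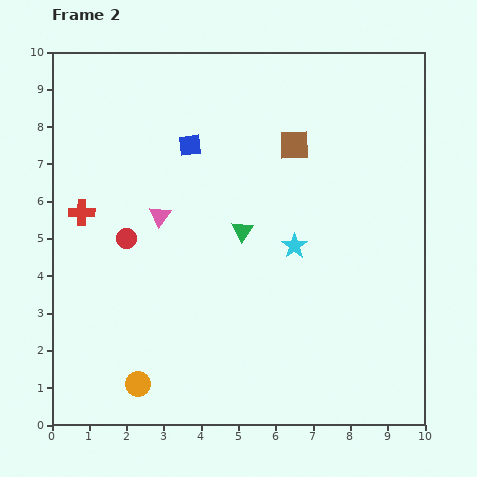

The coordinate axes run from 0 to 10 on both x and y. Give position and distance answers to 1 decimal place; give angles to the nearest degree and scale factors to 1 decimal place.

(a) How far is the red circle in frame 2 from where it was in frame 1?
2.6

The red circle moved from (1.8, 7.6) to (2.0, 5.0), a distance of √(0.2² + 2.6²) ≈ 2.6.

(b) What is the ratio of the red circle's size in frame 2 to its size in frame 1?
0.7×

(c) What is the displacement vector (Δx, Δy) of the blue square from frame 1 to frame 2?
(1.9, 3.4)

The blue square was at (1.8, 4.1) in frame 1 and (3.7, 7.5) in frame 2.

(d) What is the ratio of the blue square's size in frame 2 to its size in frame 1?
0.7×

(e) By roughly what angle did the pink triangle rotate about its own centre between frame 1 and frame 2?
36° counter-clockwise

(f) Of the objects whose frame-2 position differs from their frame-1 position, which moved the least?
the red cross

(moved 0.5)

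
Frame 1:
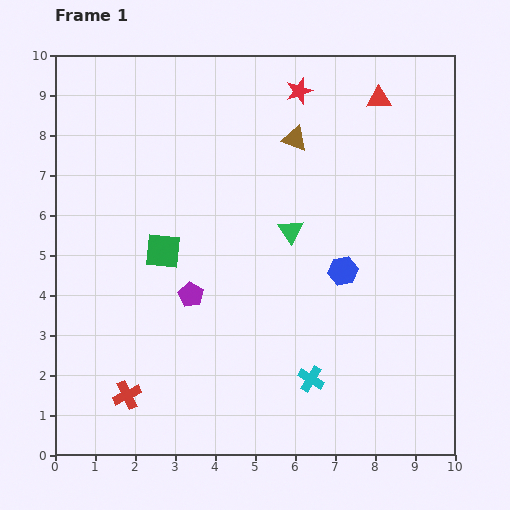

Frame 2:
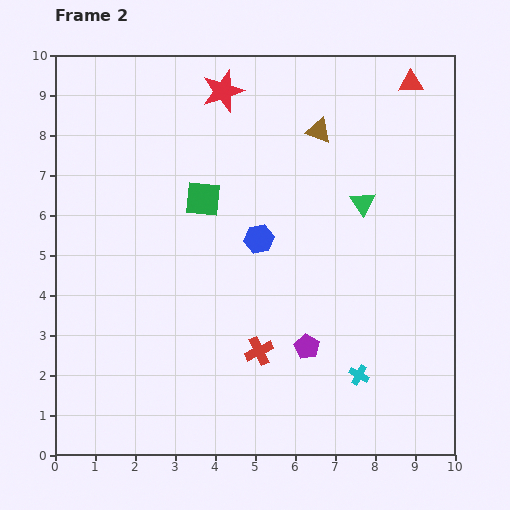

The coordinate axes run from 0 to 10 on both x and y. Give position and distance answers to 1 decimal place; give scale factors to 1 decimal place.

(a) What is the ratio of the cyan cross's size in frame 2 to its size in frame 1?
0.8×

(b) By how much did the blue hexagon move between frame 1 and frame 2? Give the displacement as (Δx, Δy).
(-2.1, 0.8)

The blue hexagon was at (7.2, 4.6) in frame 1 and (5.1, 5.4) in frame 2.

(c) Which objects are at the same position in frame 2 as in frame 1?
none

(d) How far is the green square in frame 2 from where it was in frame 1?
1.6

The green square moved from (2.7, 5.1) to (3.7, 6.4), a distance of √(1.0² + 1.3²) ≈ 1.6.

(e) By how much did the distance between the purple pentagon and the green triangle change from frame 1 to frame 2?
+0.9

Distance in frame 1: 3.0. Distance in frame 2: 3.9.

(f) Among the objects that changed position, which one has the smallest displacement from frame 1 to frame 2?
the brown triangle

(moved 0.6)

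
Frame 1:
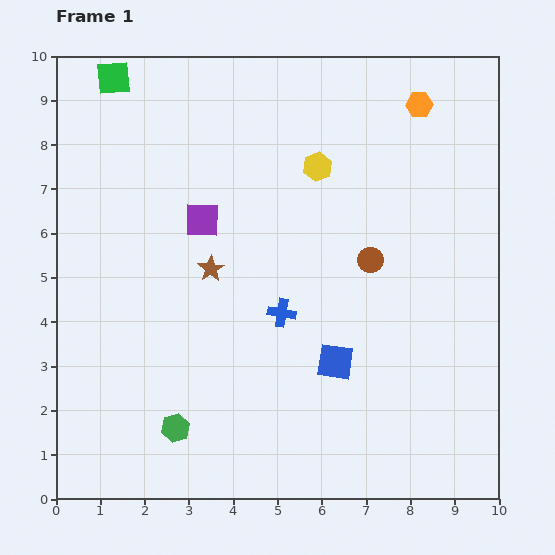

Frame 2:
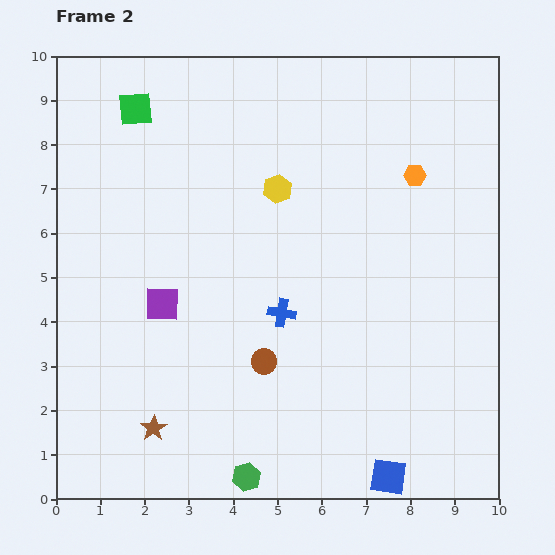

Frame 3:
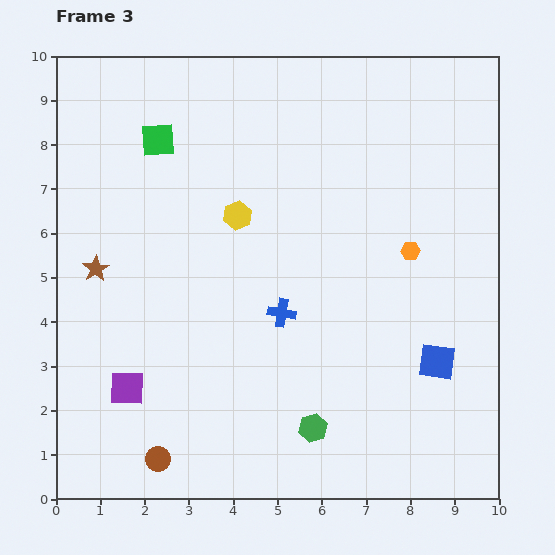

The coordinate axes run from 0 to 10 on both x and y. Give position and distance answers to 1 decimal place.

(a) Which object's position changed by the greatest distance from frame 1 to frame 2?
the brown star

(moved 3.8; next 3.3)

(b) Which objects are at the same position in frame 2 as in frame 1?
the blue cross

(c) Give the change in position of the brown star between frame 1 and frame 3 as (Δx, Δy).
(-2.6, 0.0)

The brown star was at (3.5, 5.2) in frame 1 and (0.9, 5.2) in frame 3.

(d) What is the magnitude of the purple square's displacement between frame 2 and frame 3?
2.1

The purple square moved from (2.4, 4.4) to (1.6, 2.5), a distance of √(0.8² + 1.9²) ≈ 2.1.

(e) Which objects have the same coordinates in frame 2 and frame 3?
the blue cross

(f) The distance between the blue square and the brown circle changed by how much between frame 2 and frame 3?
+2.9

Distance in frame 2: 3.8. Distance in frame 3: 6.7.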